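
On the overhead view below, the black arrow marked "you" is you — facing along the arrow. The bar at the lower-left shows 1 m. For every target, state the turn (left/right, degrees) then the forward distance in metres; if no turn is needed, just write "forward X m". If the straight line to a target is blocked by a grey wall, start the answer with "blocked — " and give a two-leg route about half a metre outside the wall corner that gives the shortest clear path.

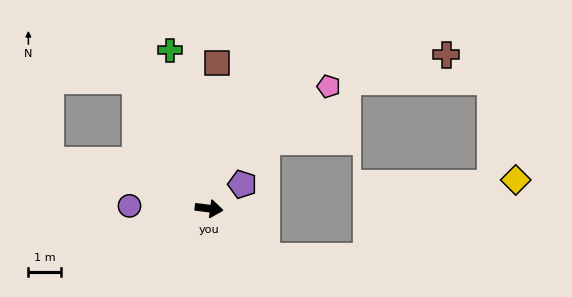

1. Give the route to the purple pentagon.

turn left 43°, forward 1.3 m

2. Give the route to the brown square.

turn left 94°, forward 4.5 m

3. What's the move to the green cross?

turn left 111°, forward 5.1 m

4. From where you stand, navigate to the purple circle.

turn right 175°, forward 2.5 m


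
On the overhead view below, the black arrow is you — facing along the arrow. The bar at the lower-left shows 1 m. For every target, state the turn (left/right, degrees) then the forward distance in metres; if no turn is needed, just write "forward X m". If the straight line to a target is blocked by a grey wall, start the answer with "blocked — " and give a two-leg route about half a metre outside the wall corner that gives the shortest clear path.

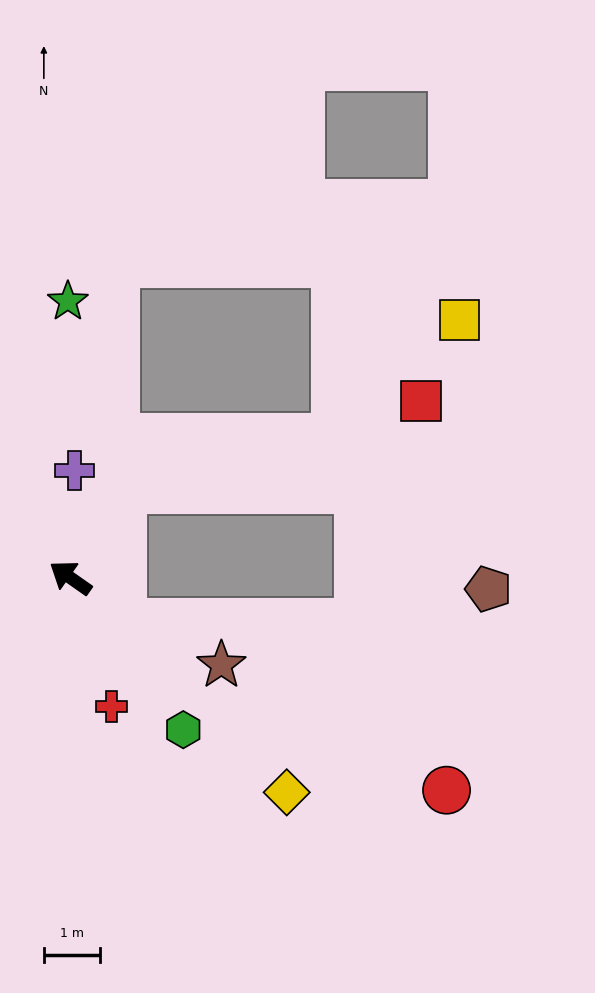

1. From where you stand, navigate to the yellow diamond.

turn left 170°, forward 5.4 m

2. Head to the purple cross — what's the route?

turn right 57°, forward 1.9 m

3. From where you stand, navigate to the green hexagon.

turn left 162°, forward 3.4 m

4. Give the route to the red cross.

turn left 143°, forward 2.4 m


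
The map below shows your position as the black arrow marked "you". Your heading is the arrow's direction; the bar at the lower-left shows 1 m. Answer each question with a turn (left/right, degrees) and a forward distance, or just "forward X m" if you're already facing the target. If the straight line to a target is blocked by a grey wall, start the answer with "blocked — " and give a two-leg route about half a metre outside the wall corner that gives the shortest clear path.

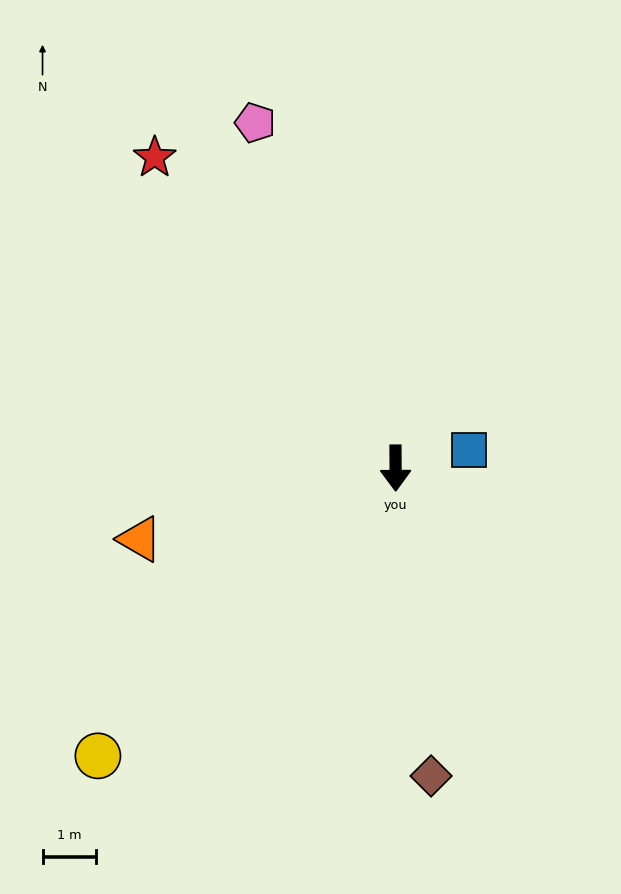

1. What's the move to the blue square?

turn left 104°, forward 1.4 m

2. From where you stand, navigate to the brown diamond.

turn left 6°, forward 5.8 m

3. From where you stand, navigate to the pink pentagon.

turn right 158°, forward 6.9 m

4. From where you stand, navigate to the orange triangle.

turn right 75°, forward 4.9 m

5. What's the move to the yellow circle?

turn right 46°, forward 7.7 m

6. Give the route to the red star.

turn right 143°, forward 7.3 m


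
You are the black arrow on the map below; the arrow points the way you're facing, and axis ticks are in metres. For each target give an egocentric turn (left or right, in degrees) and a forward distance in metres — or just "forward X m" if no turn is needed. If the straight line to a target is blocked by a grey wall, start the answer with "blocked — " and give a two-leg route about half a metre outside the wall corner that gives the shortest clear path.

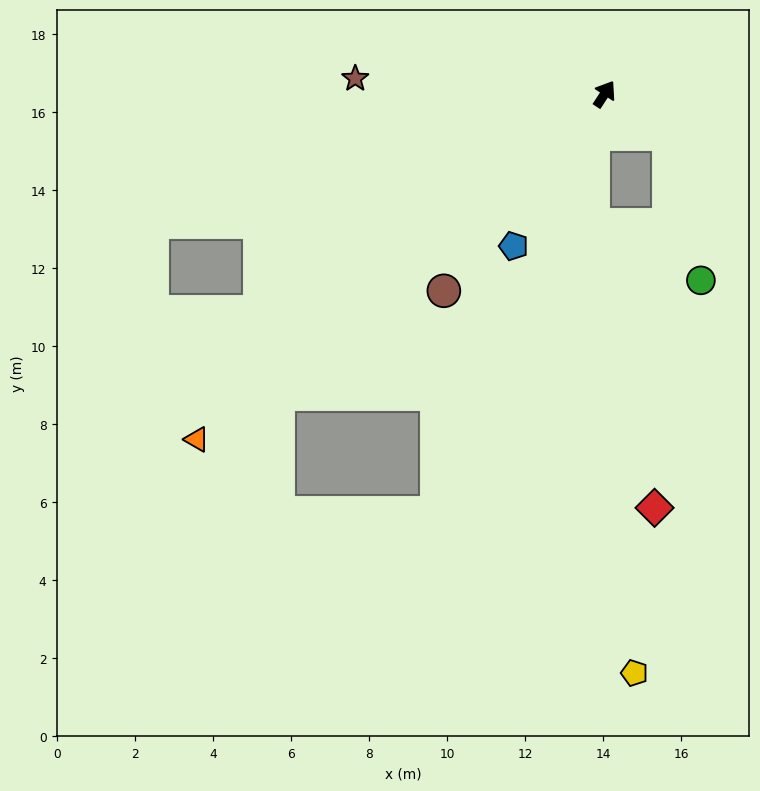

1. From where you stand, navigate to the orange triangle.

turn left 163°, forward 13.7 m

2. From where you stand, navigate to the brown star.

turn left 120°, forward 6.4 m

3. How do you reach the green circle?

blocked — turn right 89°, forward 1.9 m, then turn right 45°, forward 3.8 m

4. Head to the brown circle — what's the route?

turn left 174°, forward 6.5 m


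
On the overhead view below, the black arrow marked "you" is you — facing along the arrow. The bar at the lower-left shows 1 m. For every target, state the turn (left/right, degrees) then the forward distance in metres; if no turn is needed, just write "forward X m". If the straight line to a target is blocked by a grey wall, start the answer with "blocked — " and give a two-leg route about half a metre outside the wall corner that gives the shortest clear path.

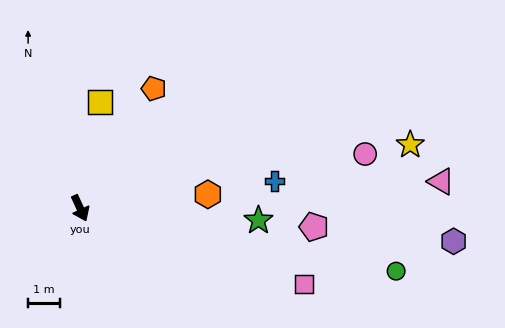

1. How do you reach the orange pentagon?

turn left 124°, forward 4.4 m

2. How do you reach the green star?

turn left 61°, forward 5.6 m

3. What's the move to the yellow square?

turn left 145°, forward 3.4 m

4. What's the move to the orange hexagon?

turn left 71°, forward 4.0 m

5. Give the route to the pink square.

turn left 47°, forward 7.4 m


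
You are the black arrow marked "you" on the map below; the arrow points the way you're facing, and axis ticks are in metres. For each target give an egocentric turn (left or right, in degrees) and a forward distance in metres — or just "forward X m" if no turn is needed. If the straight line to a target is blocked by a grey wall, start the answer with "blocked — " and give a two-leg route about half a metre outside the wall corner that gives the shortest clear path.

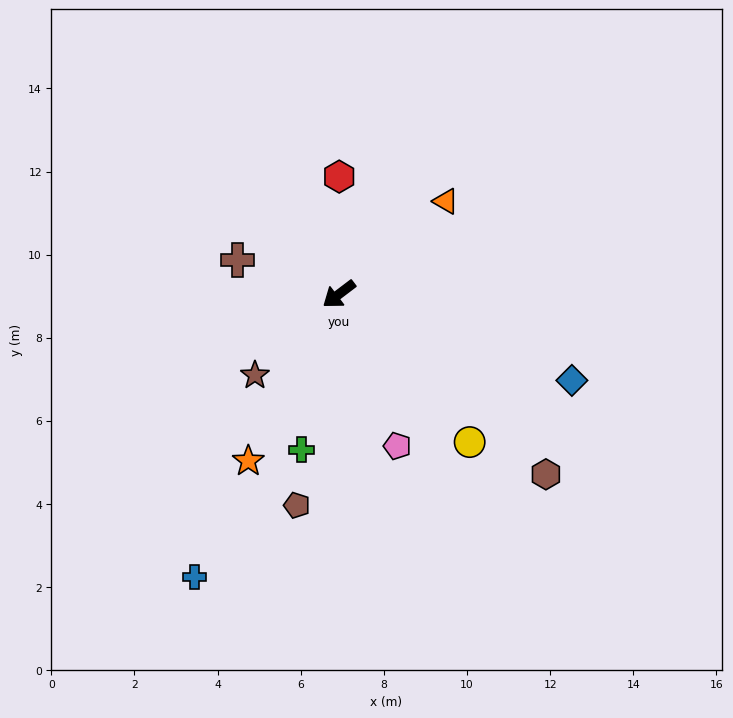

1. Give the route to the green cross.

turn left 39°, forward 3.9 m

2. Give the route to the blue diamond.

turn left 122°, forward 6.0 m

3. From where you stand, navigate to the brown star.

turn left 7°, forward 2.8 m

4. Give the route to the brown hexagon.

turn left 102°, forward 6.6 m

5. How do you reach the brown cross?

turn right 56°, forward 2.6 m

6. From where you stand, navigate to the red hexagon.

turn right 127°, forward 2.8 m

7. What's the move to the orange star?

turn left 24°, forward 4.6 m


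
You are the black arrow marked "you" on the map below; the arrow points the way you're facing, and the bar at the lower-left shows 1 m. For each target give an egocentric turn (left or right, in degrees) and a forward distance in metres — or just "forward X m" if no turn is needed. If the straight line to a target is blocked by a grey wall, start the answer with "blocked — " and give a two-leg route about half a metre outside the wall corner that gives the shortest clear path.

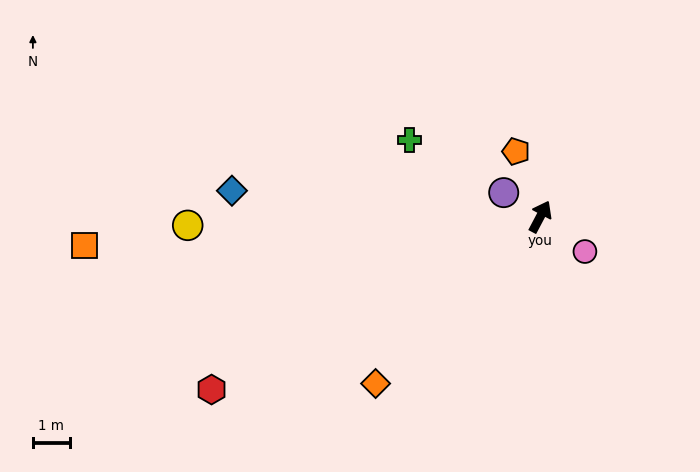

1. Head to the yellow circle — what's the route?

turn left 119°, forward 9.6 m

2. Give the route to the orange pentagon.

turn left 48°, forward 1.9 m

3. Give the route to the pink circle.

turn right 100°, forward 1.5 m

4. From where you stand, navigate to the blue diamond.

turn left 113°, forward 8.4 m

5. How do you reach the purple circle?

turn left 85°, forward 1.2 m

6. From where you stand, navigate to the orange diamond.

turn left 163°, forward 6.4 m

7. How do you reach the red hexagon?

turn left 146°, forward 10.1 m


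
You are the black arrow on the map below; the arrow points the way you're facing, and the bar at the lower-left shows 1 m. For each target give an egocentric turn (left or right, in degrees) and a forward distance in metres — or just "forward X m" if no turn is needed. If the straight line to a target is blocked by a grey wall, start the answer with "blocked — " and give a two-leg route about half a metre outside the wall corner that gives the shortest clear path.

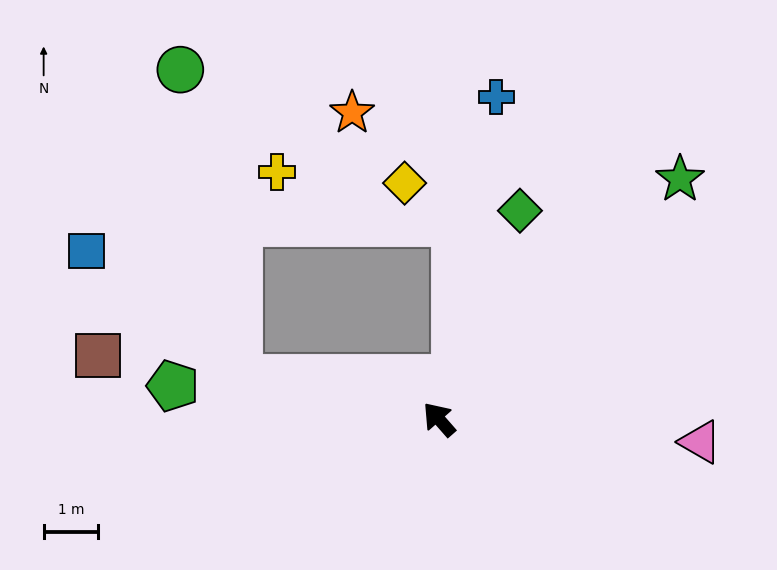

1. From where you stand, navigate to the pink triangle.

turn right 136°, forward 4.8 m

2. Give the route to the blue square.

blocked — turn left 37°, forward 3.7 m, then turn right 28°, forward 3.6 m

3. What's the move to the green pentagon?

turn left 42°, forward 4.9 m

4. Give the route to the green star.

turn right 86°, forward 6.2 m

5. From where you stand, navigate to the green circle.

blocked — turn left 37°, forward 3.7 m, then turn right 67°, forward 5.8 m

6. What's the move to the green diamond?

turn right 62°, forward 4.1 m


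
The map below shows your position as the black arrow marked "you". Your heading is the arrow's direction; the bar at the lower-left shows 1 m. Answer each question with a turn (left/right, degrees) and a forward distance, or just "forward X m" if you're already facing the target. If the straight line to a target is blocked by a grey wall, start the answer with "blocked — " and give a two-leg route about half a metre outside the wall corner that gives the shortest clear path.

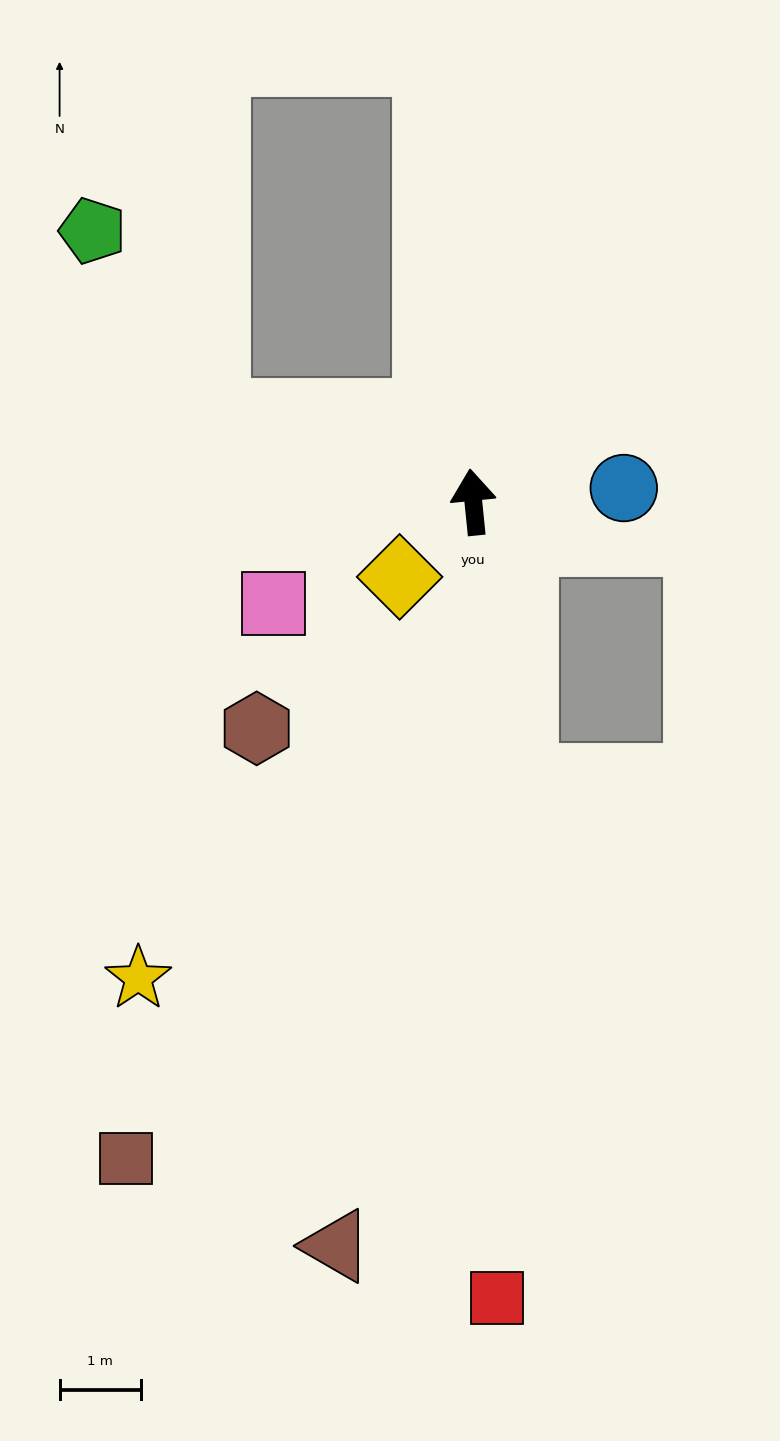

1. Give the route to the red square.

turn left 176°, forward 9.8 m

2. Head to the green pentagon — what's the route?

blocked — turn left 65°, forward 3.4 m, then turn right 37°, forward 2.7 m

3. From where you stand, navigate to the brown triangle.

turn left 164°, forward 9.3 m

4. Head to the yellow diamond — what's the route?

turn left 130°, forward 1.3 m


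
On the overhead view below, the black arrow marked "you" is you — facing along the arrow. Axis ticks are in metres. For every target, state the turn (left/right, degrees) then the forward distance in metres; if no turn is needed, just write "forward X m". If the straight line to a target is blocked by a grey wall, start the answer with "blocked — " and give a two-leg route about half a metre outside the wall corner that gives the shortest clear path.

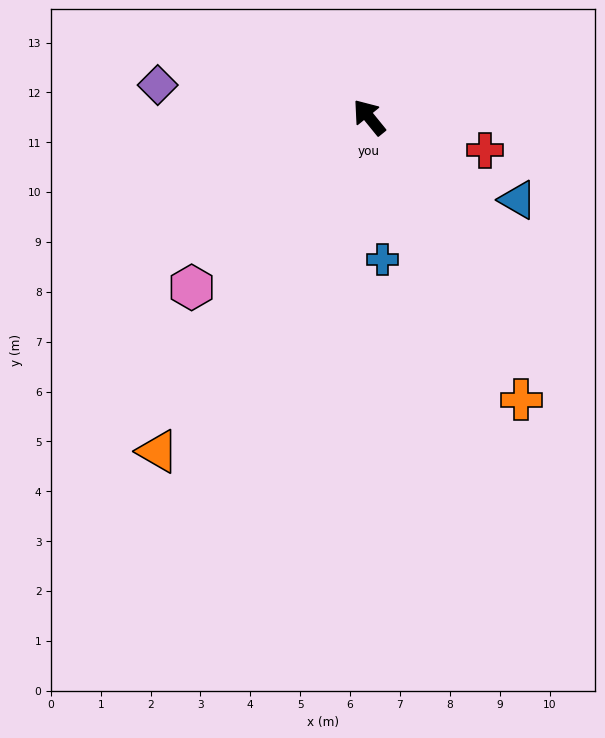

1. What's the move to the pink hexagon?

turn left 95°, forward 4.9 m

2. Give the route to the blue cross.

turn left 146°, forward 2.9 m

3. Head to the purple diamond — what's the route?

turn left 42°, forward 4.3 m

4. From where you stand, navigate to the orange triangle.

turn left 109°, forward 7.9 m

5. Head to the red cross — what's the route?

turn right 145°, forward 2.4 m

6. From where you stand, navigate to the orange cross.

turn left 169°, forward 6.4 m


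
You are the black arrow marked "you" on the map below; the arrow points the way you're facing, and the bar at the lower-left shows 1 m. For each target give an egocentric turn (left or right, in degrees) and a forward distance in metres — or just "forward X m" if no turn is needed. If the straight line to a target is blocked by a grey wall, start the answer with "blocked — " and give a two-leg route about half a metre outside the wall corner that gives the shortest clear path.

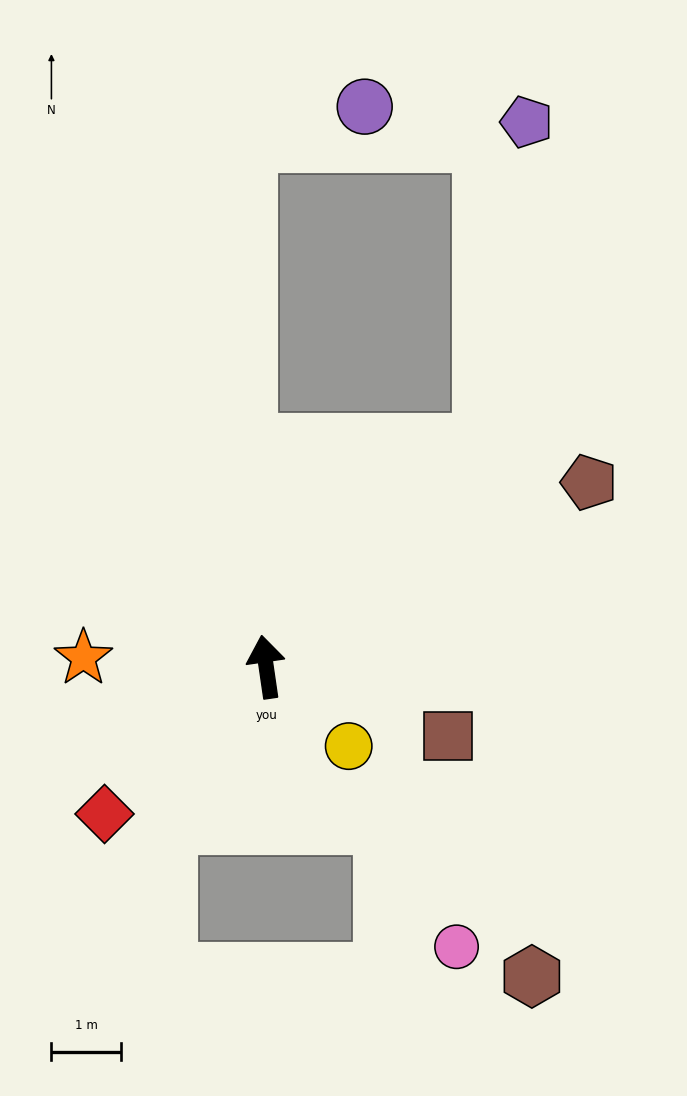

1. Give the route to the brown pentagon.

turn right 69°, forward 5.3 m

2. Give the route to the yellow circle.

turn right 142°, forward 1.6 m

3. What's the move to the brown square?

turn right 119°, forward 2.8 m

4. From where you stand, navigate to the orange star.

turn left 79°, forward 2.6 m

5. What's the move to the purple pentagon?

blocked — turn right 52°, forward 4.5 m, then turn left 36°, forward 4.7 m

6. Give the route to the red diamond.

turn left 124°, forward 3.1 m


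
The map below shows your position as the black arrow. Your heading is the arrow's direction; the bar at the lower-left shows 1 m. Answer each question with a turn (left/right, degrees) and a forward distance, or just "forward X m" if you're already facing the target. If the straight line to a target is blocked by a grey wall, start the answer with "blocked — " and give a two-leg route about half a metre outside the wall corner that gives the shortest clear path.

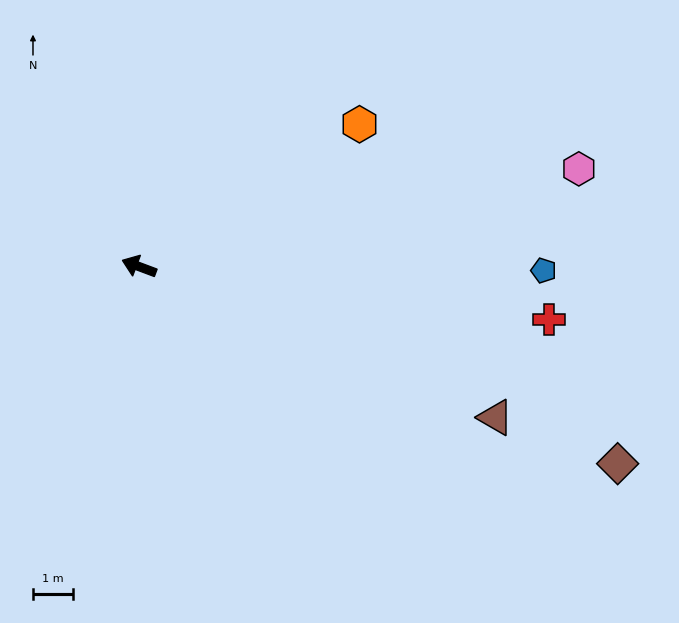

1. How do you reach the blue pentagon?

turn right 160°, forward 10.1 m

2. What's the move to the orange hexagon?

turn right 127°, forward 6.6 m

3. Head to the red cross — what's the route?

turn right 167°, forward 10.3 m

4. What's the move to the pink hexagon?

turn right 147°, forward 11.3 m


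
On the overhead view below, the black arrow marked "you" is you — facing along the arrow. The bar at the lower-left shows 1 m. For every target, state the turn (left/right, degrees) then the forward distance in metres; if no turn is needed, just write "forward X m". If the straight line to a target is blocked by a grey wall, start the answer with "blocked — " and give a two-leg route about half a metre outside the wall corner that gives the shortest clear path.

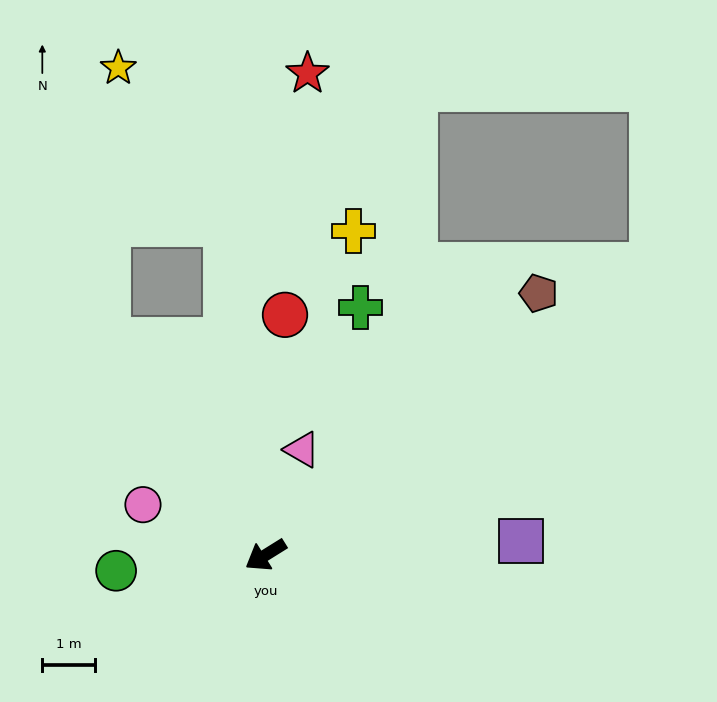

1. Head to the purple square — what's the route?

turn left 151°, forward 4.8 m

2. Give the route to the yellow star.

blocked — turn right 115°, forward 6.3 m, then turn left 28°, forward 3.6 m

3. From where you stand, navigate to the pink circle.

turn right 54°, forward 2.5 m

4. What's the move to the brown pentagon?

turn right 168°, forward 7.2 m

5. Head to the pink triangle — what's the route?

turn right 141°, forward 2.1 m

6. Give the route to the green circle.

turn right 26°, forward 2.8 m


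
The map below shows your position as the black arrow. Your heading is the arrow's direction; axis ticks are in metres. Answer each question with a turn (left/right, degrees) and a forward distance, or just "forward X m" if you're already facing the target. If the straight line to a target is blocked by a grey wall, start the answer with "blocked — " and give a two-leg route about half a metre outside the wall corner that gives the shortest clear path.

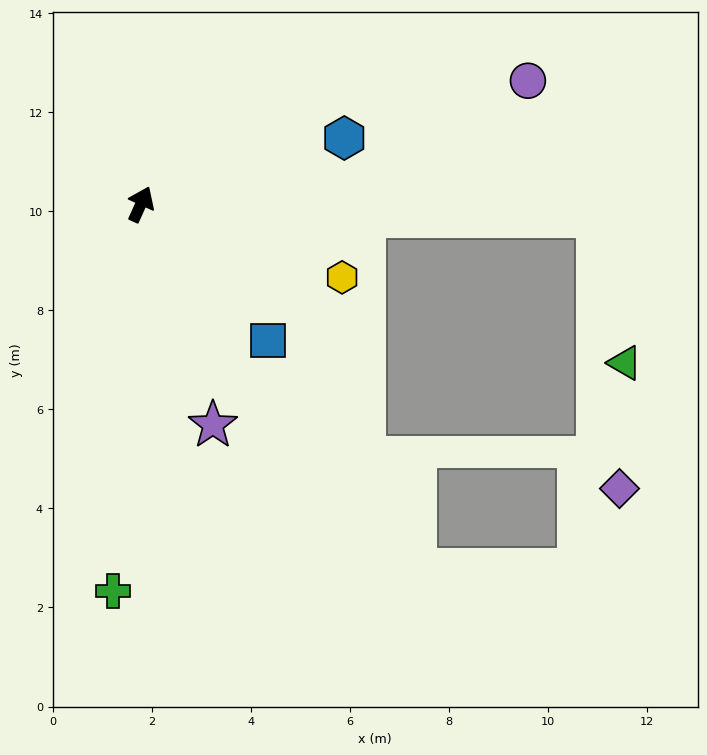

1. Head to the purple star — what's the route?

turn right 138°, forward 4.7 m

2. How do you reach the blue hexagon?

turn right 48°, forward 4.3 m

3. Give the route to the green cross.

turn right 160°, forward 7.8 m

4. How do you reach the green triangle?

blocked — turn right 67°, forward 9.2 m, then turn right 78°, forward 3.0 m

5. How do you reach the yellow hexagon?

turn right 86°, forward 4.3 m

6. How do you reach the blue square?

turn right 113°, forward 3.8 m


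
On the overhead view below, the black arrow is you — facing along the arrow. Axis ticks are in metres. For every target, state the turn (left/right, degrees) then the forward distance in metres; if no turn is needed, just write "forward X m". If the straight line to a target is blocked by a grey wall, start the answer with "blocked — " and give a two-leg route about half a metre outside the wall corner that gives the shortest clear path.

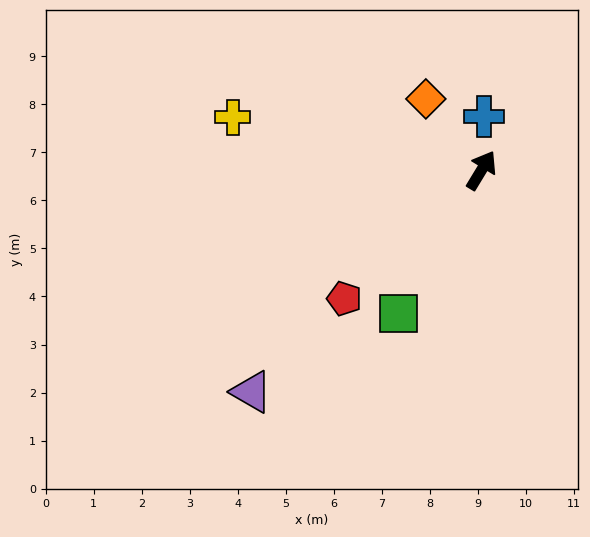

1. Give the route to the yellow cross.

turn left 109°, forward 5.3 m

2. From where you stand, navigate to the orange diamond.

turn left 69°, forward 1.9 m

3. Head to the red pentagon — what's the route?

turn left 164°, forward 3.9 m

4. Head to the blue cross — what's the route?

turn left 29°, forward 1.1 m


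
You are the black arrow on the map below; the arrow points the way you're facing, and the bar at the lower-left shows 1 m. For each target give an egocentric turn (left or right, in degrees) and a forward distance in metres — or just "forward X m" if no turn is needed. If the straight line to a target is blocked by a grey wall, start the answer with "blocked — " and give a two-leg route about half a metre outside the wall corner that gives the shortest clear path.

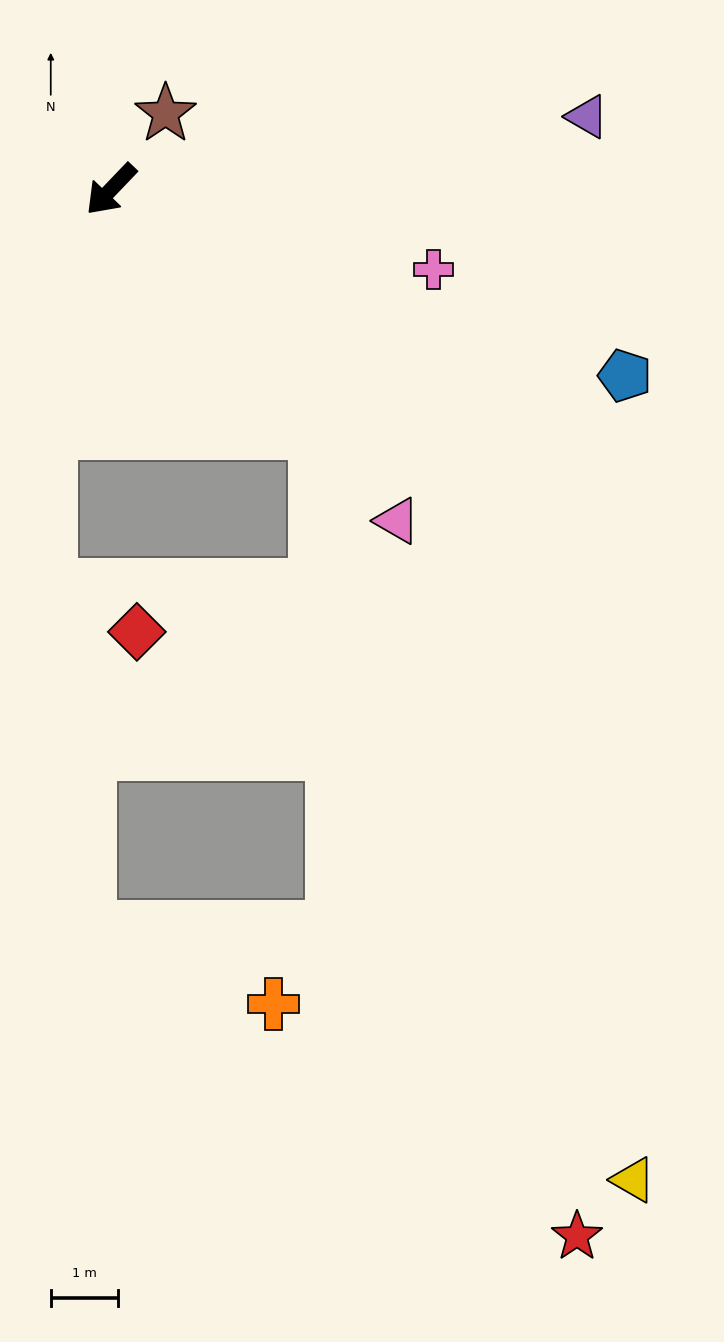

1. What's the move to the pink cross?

turn left 120°, forward 4.9 m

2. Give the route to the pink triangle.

turn left 84°, forward 6.5 m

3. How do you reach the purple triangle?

turn left 142°, forward 7.1 m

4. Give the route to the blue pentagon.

turn left 114°, forward 8.1 m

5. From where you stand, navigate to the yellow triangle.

blocked — turn left 84°, forward 4.7 m, then turn right 17°, forward 12.1 m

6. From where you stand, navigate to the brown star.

turn right 172°, forward 1.4 m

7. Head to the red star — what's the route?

blocked — turn left 84°, forward 4.7 m, then turn right 22°, forward 12.6 m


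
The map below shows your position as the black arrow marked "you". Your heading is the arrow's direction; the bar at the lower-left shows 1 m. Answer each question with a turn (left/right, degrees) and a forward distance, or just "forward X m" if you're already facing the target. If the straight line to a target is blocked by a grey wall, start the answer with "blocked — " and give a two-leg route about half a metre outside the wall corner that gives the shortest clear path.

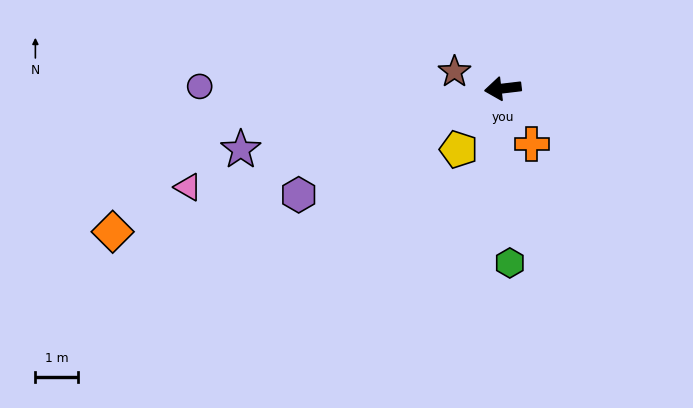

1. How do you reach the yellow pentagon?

turn left 47°, forward 1.8 m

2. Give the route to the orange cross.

turn left 111°, forward 1.5 m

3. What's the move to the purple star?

turn left 6°, forward 6.3 m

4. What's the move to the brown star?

turn right 26°, forward 1.2 m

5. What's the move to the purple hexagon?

turn left 21°, forward 5.4 m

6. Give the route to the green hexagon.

turn left 86°, forward 4.1 m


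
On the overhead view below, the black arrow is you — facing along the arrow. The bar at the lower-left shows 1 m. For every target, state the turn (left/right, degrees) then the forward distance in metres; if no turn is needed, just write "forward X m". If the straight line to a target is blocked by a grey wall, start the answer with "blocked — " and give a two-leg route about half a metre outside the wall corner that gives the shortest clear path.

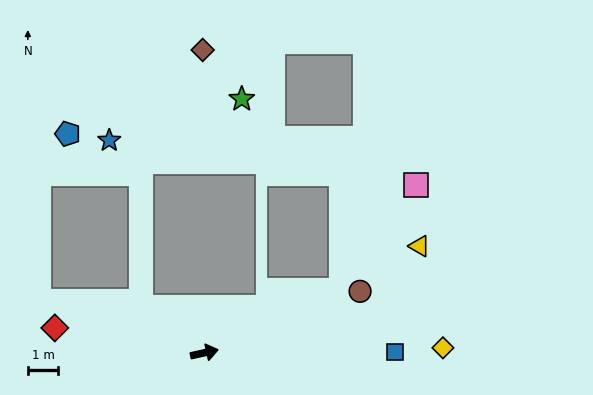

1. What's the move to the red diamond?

turn left 158°, forward 5.0 m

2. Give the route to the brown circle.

turn left 9°, forward 5.5 m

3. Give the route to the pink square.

blocked — turn left 12°, forward 4.9 m, then turn left 30°, forward 4.3 m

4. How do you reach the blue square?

turn right 12°, forward 6.3 m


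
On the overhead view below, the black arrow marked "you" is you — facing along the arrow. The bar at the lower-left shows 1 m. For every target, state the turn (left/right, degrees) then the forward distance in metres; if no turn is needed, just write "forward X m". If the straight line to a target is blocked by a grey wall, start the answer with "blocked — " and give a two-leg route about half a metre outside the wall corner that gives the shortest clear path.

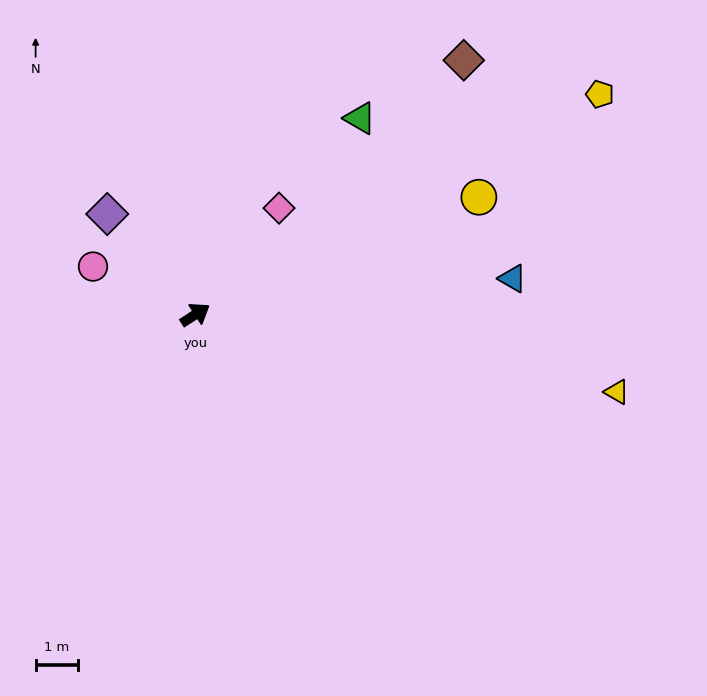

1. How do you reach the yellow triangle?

turn right 43°, forward 10.2 m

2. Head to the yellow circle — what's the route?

turn right 10°, forward 7.3 m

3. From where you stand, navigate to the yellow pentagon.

turn right 4°, forward 11.0 m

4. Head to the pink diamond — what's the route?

turn left 19°, forward 3.2 m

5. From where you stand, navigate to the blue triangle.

turn right 26°, forward 7.6 m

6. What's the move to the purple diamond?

turn left 98°, forward 3.2 m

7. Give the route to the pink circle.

turn left 122°, forward 2.7 m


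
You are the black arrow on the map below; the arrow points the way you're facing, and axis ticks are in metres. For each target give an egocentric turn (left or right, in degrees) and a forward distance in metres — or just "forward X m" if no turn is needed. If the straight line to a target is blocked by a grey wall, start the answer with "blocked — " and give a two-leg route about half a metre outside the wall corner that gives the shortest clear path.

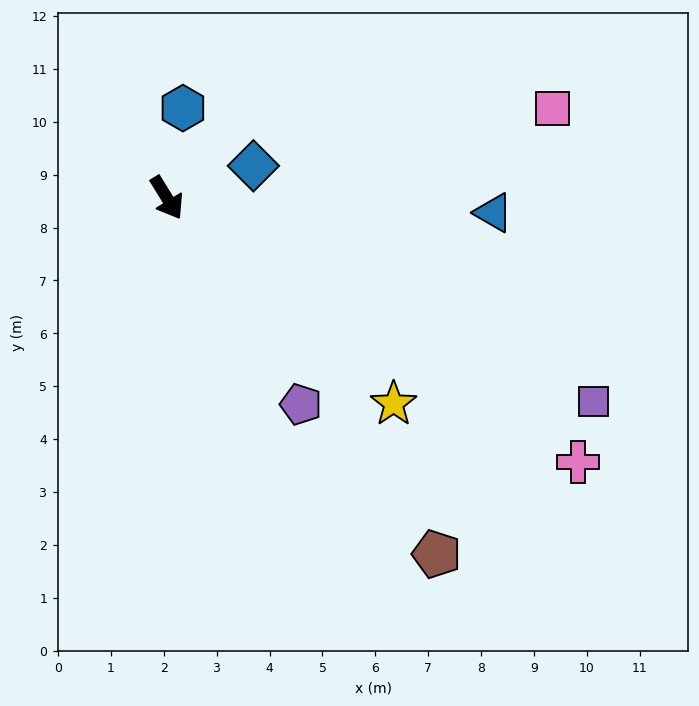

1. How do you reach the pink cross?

turn left 26°, forward 9.2 m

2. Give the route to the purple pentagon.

forward 4.7 m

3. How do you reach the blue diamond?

turn left 79°, forward 1.7 m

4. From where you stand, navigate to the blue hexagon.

turn left 138°, forward 1.7 m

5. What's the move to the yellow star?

turn left 16°, forward 5.8 m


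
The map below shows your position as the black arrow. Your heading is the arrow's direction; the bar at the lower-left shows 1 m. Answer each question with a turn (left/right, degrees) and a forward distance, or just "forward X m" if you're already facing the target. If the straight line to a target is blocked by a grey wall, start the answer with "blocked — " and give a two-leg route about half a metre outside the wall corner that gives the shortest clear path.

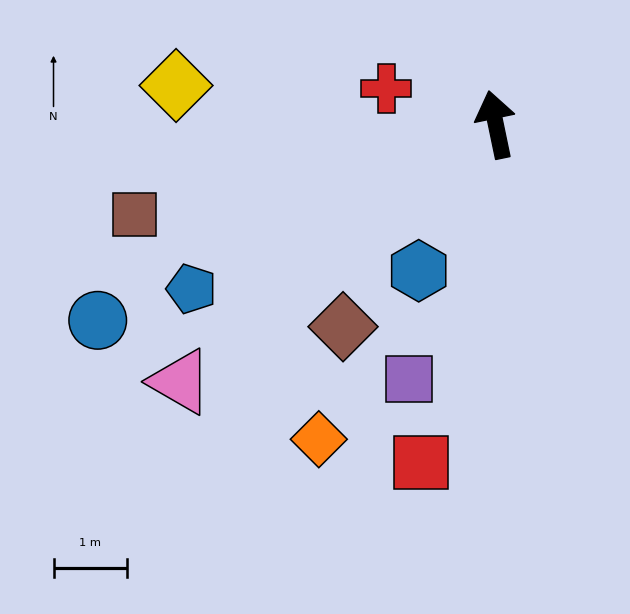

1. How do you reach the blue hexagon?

turn left 140°, forward 2.2 m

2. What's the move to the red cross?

turn left 60°, forward 1.6 m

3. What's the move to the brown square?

turn left 92°, forward 5.0 m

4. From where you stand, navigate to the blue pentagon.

turn left 107°, forward 4.7 m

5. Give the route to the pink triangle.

turn left 117°, forward 5.5 m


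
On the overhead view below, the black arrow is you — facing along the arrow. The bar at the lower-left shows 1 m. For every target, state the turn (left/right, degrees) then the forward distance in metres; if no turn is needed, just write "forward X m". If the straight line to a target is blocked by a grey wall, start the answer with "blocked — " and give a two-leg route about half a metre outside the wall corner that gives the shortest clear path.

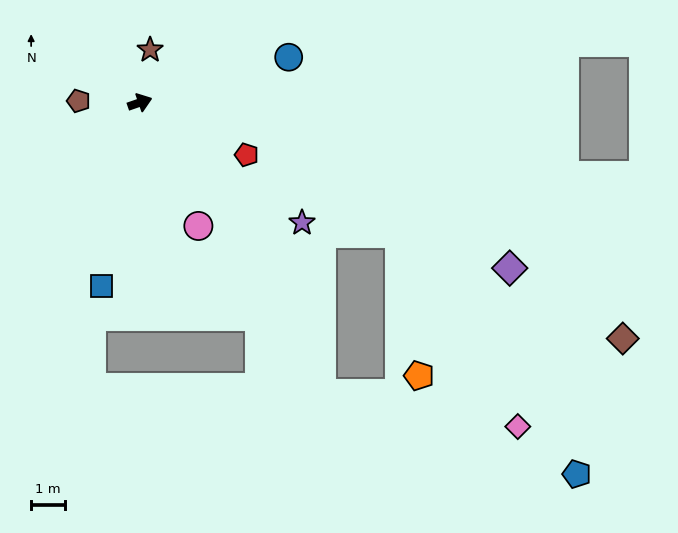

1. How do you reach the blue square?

turn right 121°, forward 5.5 m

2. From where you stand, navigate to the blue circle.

turn right 2°, forward 4.5 m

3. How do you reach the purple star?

turn right 56°, forward 5.9 m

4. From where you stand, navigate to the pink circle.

turn right 84°, forward 4.0 m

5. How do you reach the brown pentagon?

turn left 159°, forward 1.8 m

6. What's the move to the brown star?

turn left 60°, forward 1.6 m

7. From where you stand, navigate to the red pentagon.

turn right 45°, forward 3.5 m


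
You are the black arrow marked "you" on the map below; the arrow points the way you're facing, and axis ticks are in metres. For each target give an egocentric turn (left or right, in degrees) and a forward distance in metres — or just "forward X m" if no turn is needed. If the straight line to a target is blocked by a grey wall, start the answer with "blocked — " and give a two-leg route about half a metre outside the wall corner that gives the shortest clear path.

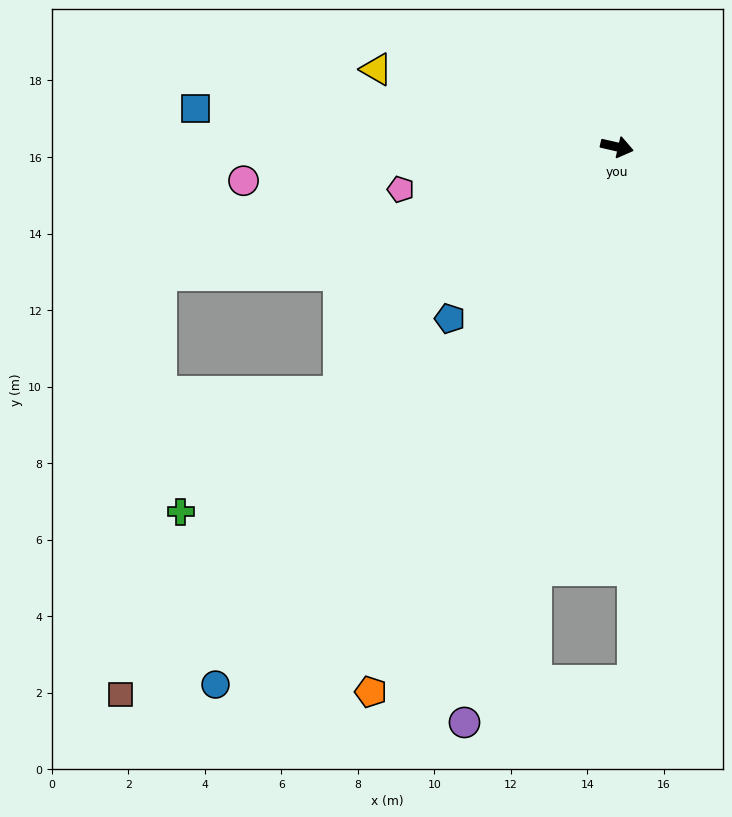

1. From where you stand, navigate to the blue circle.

turn right 114°, forward 17.5 m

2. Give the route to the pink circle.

turn right 162°, forward 9.8 m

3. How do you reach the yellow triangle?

turn left 175°, forward 6.6 m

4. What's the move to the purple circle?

turn right 92°, forward 15.6 m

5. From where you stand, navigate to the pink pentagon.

turn right 156°, forward 5.8 m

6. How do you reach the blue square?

turn right 172°, forward 11.1 m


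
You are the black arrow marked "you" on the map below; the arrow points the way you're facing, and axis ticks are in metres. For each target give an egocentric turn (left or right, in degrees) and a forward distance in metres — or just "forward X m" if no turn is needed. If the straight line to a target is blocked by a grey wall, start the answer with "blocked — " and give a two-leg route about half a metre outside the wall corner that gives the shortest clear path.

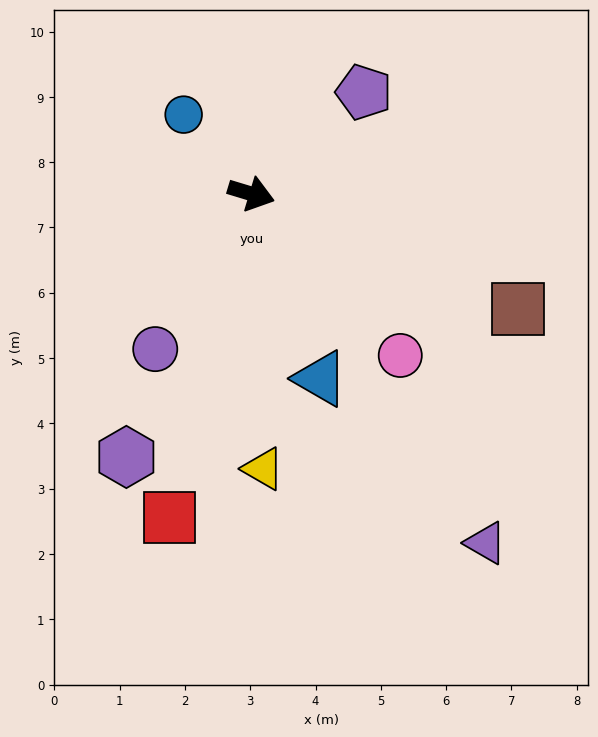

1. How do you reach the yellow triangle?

turn right 71°, forward 4.2 m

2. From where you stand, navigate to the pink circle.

turn right 31°, forward 3.4 m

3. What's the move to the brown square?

turn right 7°, forward 4.5 m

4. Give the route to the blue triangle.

turn right 53°, forward 3.0 m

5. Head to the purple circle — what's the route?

turn right 105°, forward 2.8 m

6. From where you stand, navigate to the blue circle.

turn left 147°, forward 1.6 m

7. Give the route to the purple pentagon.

turn left 59°, forward 2.3 m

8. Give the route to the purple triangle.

turn right 39°, forward 6.4 m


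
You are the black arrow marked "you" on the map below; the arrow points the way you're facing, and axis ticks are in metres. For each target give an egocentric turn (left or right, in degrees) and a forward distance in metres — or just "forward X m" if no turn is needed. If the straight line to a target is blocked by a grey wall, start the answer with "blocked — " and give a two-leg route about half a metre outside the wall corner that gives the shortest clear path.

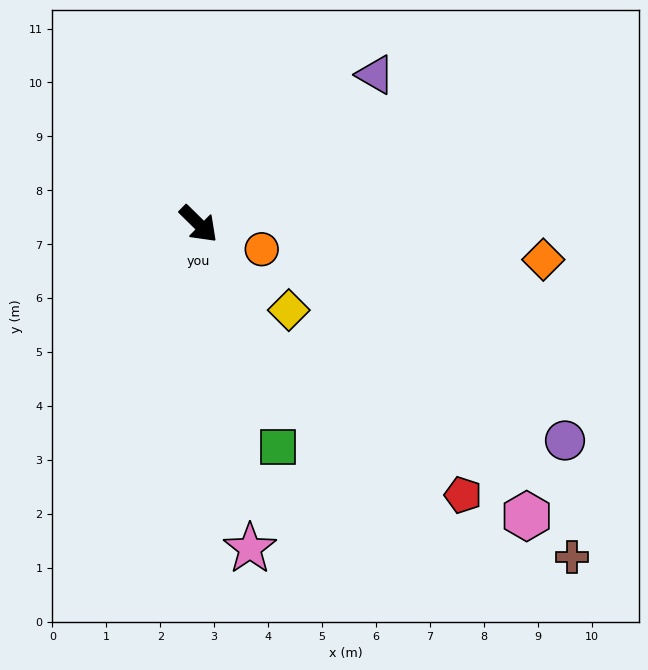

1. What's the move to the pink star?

turn right 36°, forward 6.1 m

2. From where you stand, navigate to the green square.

turn right 26°, forward 4.4 m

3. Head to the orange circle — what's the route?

turn left 23°, forward 1.3 m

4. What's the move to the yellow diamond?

forward 2.3 m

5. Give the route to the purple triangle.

turn left 85°, forward 4.3 m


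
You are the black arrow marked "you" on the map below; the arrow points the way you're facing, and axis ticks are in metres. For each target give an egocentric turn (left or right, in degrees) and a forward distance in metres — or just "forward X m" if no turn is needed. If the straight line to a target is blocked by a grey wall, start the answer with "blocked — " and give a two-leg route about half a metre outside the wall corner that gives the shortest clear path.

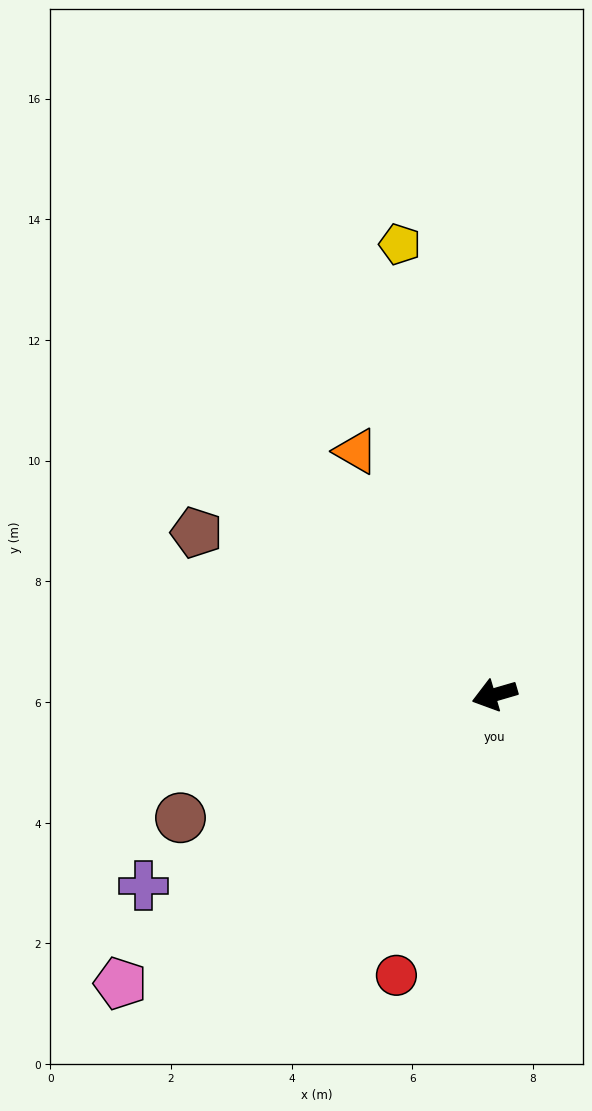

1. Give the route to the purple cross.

turn left 12°, forward 6.6 m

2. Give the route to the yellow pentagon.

turn right 94°, forward 7.6 m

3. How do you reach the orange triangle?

turn right 77°, forward 4.6 m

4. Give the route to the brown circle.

turn left 5°, forward 5.6 m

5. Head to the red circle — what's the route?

turn left 54°, forward 4.9 m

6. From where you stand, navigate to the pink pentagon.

turn left 21°, forward 7.8 m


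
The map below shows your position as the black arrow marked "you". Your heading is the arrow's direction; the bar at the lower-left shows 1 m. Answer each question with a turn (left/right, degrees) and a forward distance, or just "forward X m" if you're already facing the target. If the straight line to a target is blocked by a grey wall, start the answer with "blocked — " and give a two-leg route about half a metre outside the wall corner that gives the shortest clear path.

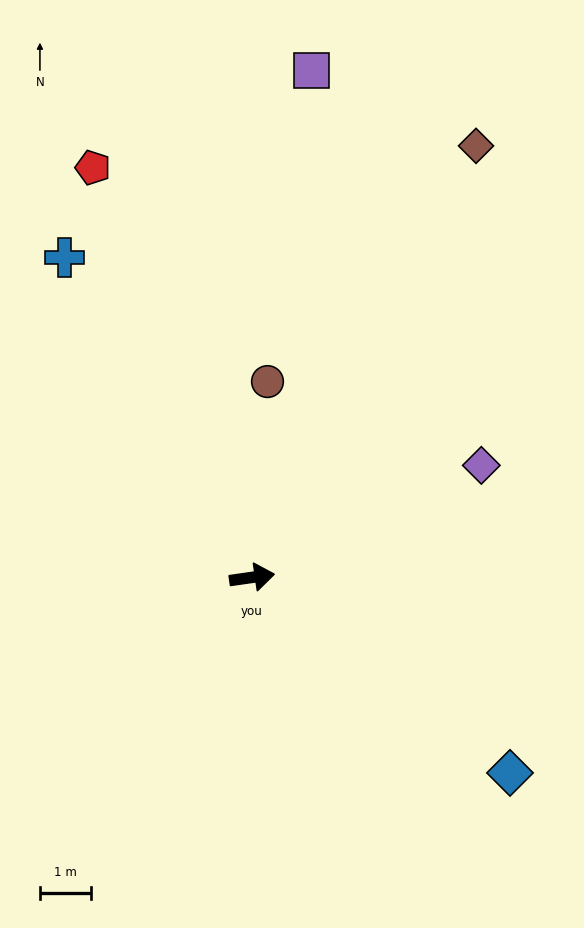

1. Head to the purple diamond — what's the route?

turn left 18°, forward 5.0 m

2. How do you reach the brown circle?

turn left 77°, forward 3.9 m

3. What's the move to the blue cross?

turn left 112°, forward 7.3 m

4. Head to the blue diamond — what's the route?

turn right 45°, forward 6.4 m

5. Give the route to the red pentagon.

turn left 103°, forward 8.7 m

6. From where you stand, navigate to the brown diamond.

turn left 54°, forward 9.6 m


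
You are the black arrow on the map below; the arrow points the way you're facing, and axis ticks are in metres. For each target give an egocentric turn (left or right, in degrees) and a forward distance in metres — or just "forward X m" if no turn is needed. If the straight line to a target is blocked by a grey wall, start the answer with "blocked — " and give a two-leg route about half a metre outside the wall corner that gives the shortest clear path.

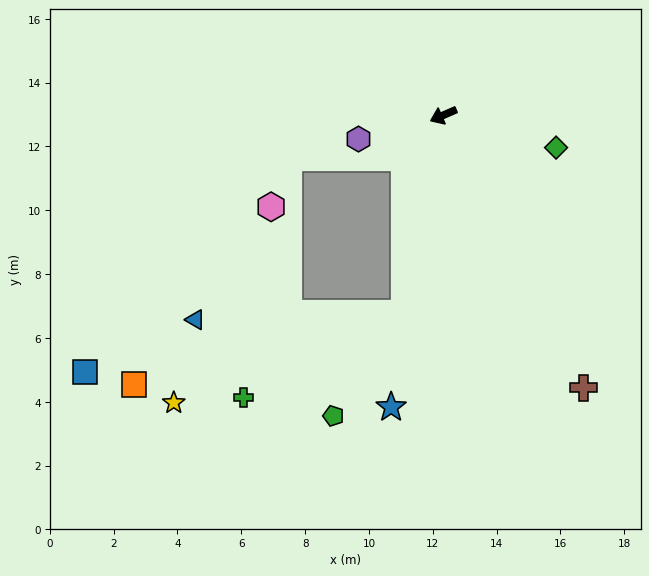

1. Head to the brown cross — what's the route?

turn left 94°, forward 9.6 m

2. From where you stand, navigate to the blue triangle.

blocked — turn left 55°, forward 6.3 m, then turn right 77°, forward 6.5 m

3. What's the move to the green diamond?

turn left 140°, forward 3.7 m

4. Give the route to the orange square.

blocked — turn left 55°, forward 6.3 m, then turn right 64°, forward 8.8 m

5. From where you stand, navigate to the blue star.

turn left 56°, forward 9.3 m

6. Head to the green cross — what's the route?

blocked — turn left 55°, forward 6.3 m, then turn right 51°, forward 5.7 m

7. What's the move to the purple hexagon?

turn right 8°, forward 2.8 m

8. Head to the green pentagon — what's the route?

blocked — turn left 55°, forward 6.3 m, then turn right 23°, forward 3.9 m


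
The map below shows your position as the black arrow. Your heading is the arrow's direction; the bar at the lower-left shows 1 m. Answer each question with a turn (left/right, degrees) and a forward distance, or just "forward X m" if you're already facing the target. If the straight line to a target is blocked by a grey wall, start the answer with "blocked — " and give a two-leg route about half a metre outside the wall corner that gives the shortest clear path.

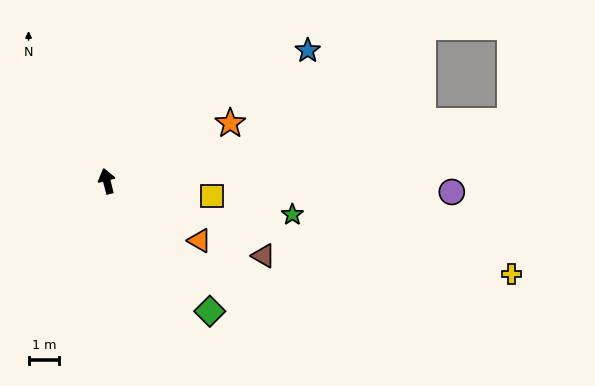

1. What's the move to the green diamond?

turn right 156°, forward 5.4 m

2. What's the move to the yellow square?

turn right 112°, forward 3.5 m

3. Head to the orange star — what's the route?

turn right 79°, forward 4.5 m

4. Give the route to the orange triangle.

turn right 137°, forward 3.6 m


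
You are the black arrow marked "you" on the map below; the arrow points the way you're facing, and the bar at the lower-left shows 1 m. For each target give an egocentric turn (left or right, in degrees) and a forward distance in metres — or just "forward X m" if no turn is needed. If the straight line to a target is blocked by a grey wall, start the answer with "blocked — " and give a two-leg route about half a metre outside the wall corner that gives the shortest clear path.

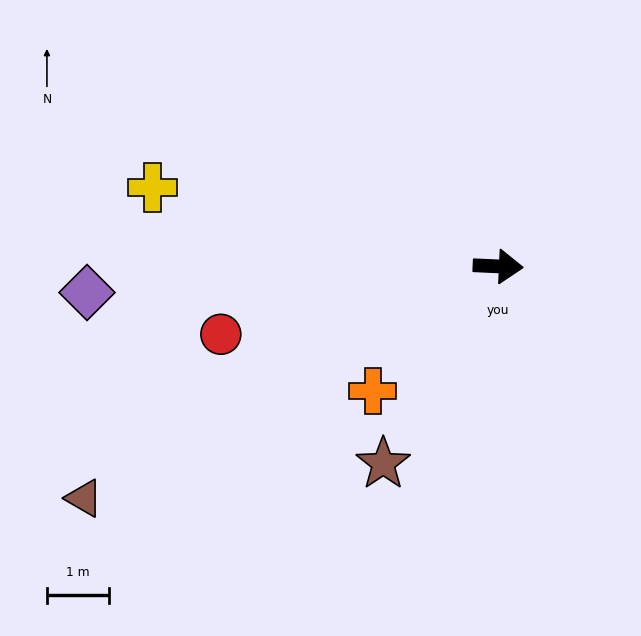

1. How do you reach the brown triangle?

turn right 148°, forward 7.7 m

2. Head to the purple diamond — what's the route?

turn right 174°, forward 6.7 m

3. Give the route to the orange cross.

turn right 133°, forward 2.9 m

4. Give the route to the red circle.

turn right 164°, forward 4.6 m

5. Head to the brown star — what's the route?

turn right 118°, forward 3.7 m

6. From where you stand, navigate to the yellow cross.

turn left 170°, forward 5.7 m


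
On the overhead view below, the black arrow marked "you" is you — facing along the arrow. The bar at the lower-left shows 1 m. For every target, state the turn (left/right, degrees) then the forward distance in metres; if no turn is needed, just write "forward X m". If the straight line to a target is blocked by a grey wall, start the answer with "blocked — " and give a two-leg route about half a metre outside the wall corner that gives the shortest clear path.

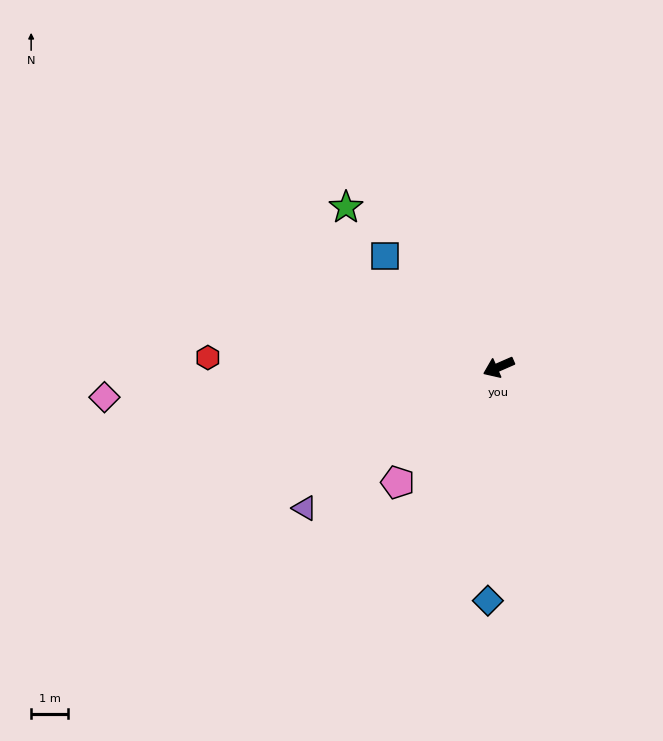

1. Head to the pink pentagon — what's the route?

turn left 25°, forward 4.2 m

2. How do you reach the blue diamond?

turn left 64°, forward 6.4 m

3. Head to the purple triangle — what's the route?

turn left 12°, forward 6.5 m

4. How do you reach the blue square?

turn right 68°, forward 4.3 m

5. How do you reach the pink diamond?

turn right 19°, forward 10.7 m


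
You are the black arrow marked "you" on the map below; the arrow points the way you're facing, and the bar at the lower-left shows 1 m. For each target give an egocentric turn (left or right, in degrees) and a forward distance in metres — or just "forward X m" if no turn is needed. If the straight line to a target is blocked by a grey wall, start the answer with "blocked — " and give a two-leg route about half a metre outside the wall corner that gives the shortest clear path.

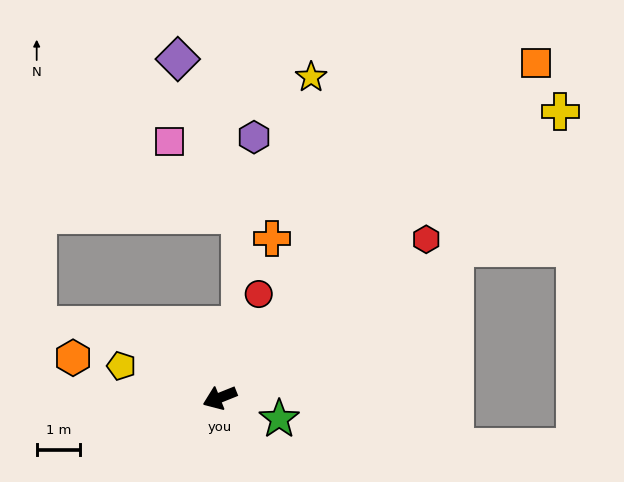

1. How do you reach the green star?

turn left 139°, forward 1.4 m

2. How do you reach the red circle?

turn right 132°, forward 2.5 m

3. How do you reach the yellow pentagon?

turn right 40°, forward 2.4 m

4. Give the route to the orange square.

turn right 155°, forward 10.6 m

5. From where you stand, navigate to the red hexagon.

turn right 164°, forward 6.0 m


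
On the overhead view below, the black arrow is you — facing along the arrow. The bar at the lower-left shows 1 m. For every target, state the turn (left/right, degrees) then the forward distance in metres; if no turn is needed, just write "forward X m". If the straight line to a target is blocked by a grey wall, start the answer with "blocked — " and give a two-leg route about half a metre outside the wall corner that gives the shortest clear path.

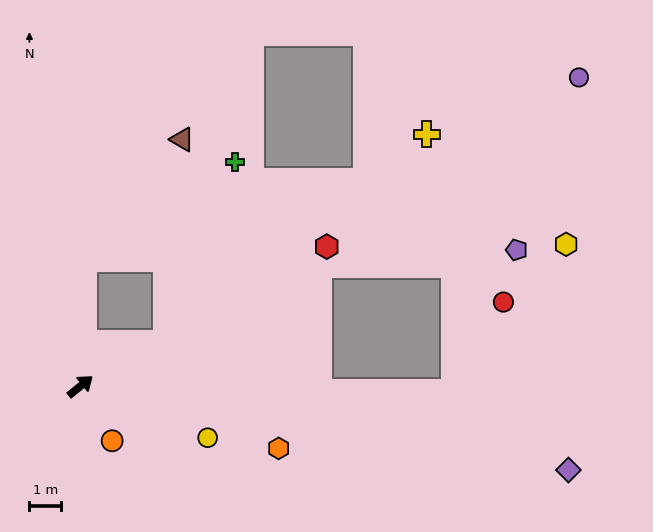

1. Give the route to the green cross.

blocked — turn right 12°, forward 3.0 m, then turn left 42°, forward 6.1 m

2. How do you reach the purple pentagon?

blocked — turn right 12°, forward 8.4 m, then turn right 23°, forward 6.2 m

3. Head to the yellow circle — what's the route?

turn right 61°, forward 4.3 m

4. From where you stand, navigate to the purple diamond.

turn right 49°, forward 15.6 m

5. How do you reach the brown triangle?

blocked — turn left 49°, forward 4.0 m, then turn right 38°, forward 4.9 m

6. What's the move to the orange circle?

turn right 99°, forward 2.0 m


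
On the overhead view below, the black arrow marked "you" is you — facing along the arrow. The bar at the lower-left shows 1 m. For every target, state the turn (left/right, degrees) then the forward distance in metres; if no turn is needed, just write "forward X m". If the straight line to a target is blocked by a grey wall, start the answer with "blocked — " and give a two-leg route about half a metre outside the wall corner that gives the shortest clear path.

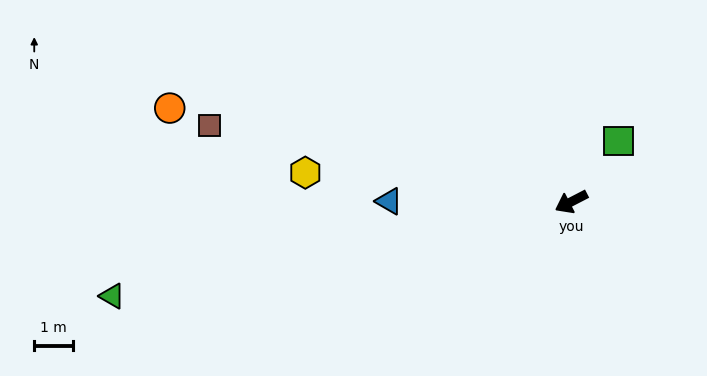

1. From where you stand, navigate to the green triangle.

turn right 16°, forward 12.1 m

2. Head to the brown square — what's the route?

turn right 39°, forward 9.6 m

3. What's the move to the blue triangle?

turn right 27°, forward 4.7 m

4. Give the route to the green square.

turn right 155°, forward 2.0 m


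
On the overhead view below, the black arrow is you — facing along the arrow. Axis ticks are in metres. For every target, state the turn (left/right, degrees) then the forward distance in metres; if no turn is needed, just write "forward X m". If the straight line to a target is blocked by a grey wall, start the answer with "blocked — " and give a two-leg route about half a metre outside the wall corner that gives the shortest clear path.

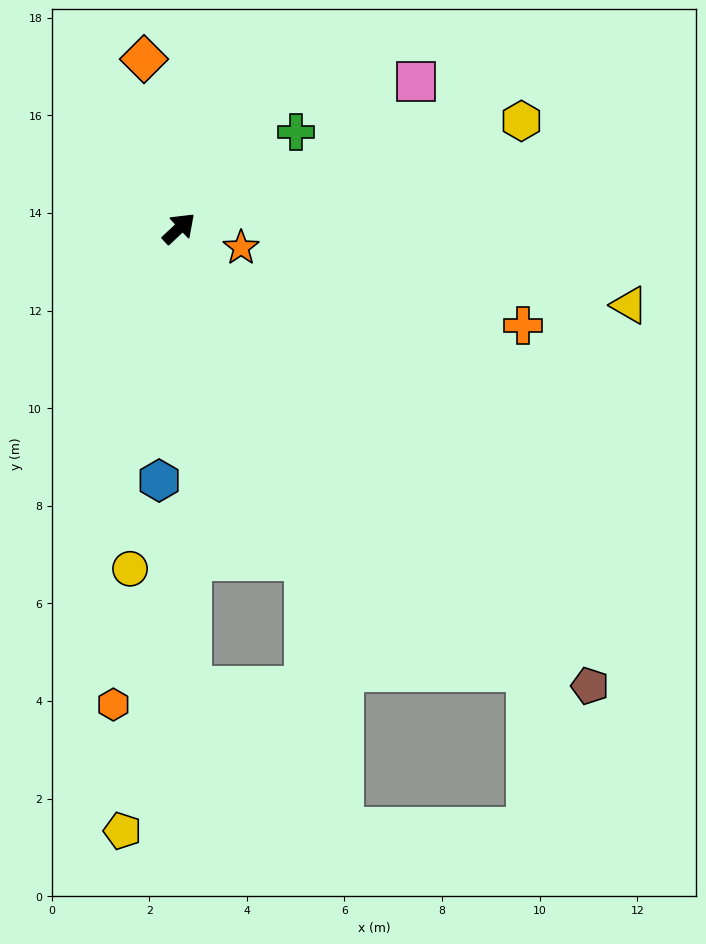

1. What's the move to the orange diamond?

turn left 59°, forward 3.5 m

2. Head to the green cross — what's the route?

turn right 4°, forward 3.1 m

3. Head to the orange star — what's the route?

turn right 60°, forward 1.3 m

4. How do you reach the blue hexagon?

turn right 138°, forward 5.2 m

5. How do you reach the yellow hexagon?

turn right 26°, forward 7.4 m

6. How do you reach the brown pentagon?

turn right 91°, forward 12.6 m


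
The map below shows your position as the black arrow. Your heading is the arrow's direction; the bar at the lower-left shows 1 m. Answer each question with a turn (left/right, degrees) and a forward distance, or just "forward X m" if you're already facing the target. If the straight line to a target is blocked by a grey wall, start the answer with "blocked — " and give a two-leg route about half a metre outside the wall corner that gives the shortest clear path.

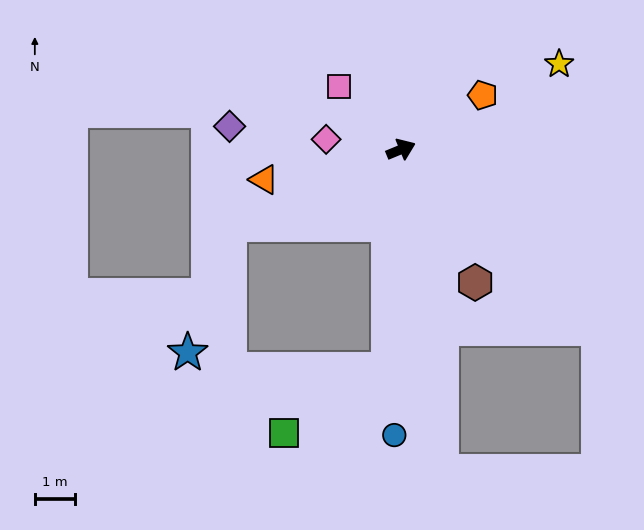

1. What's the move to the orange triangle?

turn left 170°, forward 3.5 m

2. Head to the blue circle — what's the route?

turn right 114°, forward 7.1 m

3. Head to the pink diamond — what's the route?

turn left 150°, forward 1.9 m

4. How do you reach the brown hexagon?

turn right 83°, forward 3.8 m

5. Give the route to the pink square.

turn left 112°, forward 2.2 m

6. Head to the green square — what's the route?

blocked — turn right 116°, forward 5.5 m, then turn right 55°, forward 3.0 m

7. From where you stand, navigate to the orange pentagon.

turn left 11°, forward 2.4 m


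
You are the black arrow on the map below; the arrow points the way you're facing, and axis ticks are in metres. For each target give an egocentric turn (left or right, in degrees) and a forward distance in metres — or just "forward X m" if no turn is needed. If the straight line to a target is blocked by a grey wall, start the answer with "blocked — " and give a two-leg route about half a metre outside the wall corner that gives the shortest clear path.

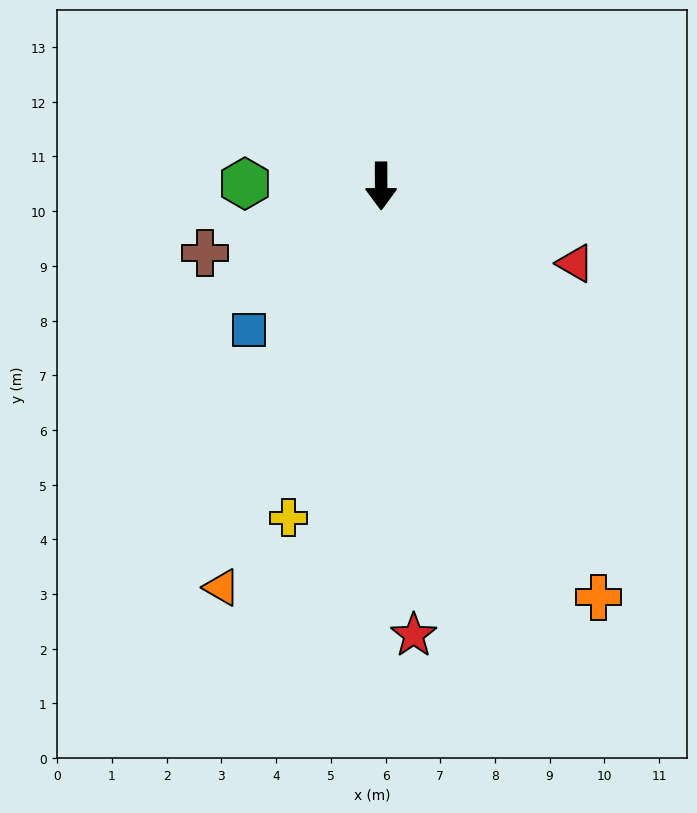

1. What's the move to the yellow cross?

turn right 16°, forward 6.3 m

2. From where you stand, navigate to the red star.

turn left 4°, forward 8.2 m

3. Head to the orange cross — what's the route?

turn left 28°, forward 8.5 m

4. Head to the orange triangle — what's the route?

turn right 22°, forward 7.9 m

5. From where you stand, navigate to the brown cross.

turn right 69°, forward 3.5 m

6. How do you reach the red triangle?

turn left 68°, forward 3.8 m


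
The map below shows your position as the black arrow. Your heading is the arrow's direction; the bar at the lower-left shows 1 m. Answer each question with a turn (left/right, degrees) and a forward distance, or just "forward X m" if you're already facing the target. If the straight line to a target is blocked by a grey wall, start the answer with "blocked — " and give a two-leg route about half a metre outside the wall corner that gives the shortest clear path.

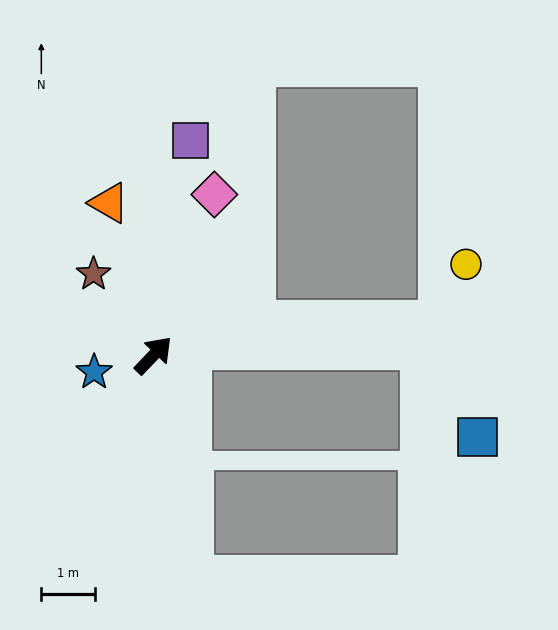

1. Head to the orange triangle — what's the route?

turn left 60°, forward 3.0 m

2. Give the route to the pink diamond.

turn left 23°, forward 3.2 m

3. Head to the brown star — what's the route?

turn left 80°, forward 1.9 m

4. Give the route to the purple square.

turn left 34°, forward 4.1 m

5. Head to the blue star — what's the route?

turn left 149°, forward 1.2 m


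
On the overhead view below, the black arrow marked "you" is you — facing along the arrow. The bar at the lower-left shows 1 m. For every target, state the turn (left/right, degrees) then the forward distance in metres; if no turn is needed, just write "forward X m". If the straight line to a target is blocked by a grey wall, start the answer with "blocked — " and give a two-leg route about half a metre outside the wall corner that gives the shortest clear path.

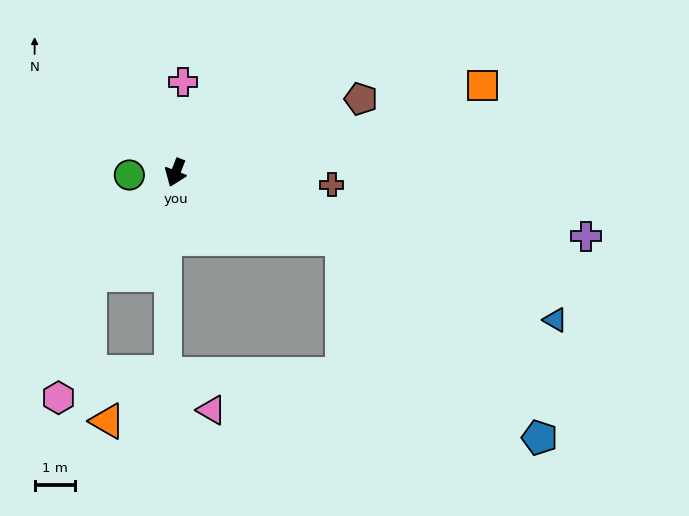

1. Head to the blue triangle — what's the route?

turn left 90°, forward 10.2 m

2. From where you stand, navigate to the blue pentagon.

blocked — turn left 89°, forward 4.5 m, then turn right 23°, forward 7.0 m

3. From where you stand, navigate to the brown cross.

turn left 107°, forward 3.9 m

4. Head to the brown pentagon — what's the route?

turn left 133°, forward 5.0 m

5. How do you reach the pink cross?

turn right 163°, forward 2.3 m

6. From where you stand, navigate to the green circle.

turn right 66°, forward 1.2 m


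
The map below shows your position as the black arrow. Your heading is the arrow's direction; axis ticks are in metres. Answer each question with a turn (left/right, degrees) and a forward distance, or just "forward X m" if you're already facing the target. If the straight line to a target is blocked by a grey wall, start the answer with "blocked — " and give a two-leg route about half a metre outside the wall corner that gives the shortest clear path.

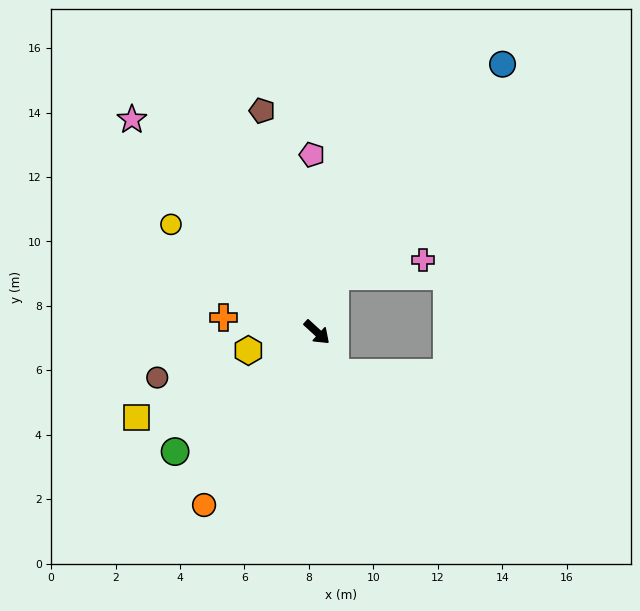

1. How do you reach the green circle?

turn right 97°, forward 5.8 m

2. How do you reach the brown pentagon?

turn left 146°, forward 7.1 m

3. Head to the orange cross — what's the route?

turn right 147°, forward 2.9 m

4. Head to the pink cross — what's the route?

blocked — turn left 114°, forward 1.8 m, then turn right 61°, forward 2.8 m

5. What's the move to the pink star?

turn left 174°, forward 8.7 m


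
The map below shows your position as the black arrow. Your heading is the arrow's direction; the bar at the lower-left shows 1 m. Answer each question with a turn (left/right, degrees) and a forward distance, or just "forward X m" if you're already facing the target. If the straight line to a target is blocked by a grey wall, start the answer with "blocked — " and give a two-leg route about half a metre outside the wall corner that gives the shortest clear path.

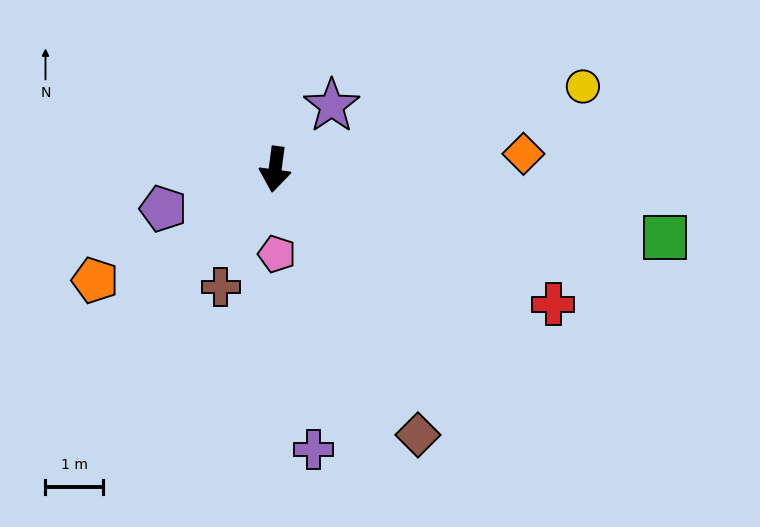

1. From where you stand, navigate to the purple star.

turn left 146°, forward 1.5 m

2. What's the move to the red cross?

turn left 72°, forward 5.4 m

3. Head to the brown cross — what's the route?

turn right 17°, forward 2.3 m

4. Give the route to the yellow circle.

turn left 113°, forward 5.6 m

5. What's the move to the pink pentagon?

turn left 9°, forward 1.5 m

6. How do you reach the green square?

turn left 88°, forward 6.9 m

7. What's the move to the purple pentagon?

turn right 63°, forward 2.1 m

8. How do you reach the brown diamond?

turn left 36°, forward 5.3 m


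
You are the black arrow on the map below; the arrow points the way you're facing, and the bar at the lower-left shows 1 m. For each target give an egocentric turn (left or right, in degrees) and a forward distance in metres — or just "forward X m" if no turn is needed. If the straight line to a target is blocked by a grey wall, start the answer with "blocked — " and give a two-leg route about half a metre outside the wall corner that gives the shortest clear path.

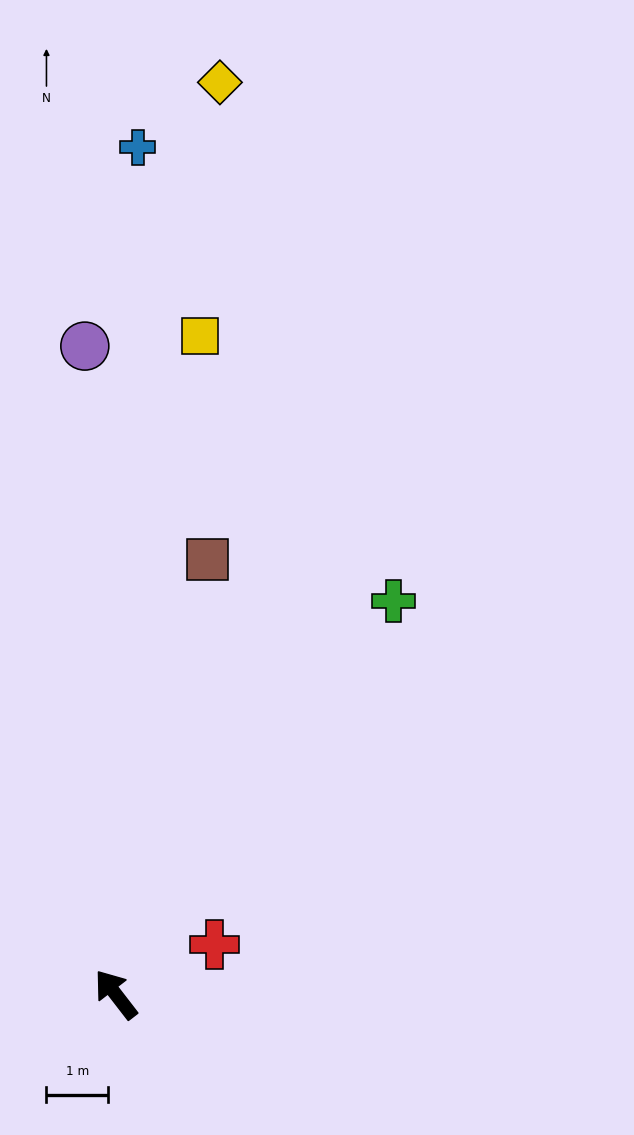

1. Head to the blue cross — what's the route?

turn right 39°, forward 13.8 m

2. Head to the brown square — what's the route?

turn right 50°, forward 7.2 m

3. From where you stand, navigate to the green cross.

turn right 73°, forward 7.8 m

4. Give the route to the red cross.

turn right 101°, forward 1.8 m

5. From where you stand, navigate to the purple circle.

turn right 35°, forward 10.6 m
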